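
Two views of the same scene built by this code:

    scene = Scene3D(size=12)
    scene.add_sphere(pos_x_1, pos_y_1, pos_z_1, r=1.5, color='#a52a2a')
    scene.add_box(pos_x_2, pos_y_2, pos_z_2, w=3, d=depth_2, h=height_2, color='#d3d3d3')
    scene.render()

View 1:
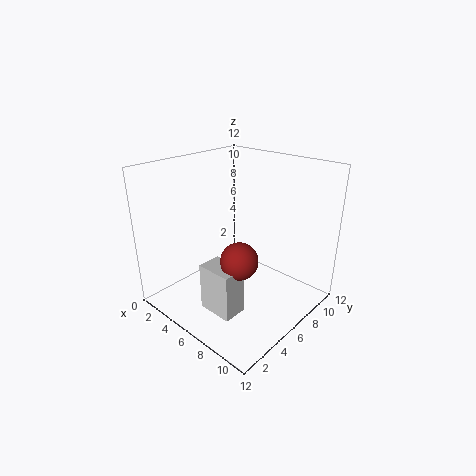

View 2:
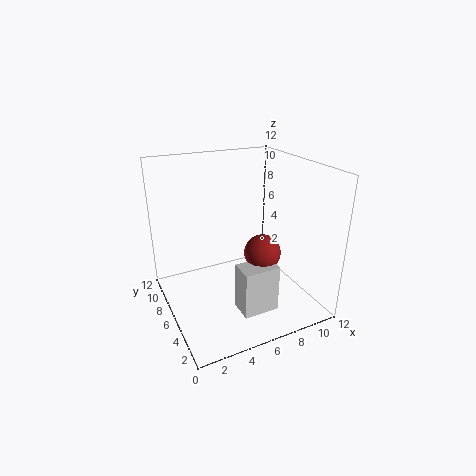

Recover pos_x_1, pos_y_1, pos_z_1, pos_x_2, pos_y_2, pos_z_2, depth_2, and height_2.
pos_x_1 = 7.5, pos_y_1 = 4.5, pos_z_1 = 5, pos_x_2 = 5, pos_y_2 = 2.5, pos_z_2 = 0.5, depth_2 = 2, height_2 = 4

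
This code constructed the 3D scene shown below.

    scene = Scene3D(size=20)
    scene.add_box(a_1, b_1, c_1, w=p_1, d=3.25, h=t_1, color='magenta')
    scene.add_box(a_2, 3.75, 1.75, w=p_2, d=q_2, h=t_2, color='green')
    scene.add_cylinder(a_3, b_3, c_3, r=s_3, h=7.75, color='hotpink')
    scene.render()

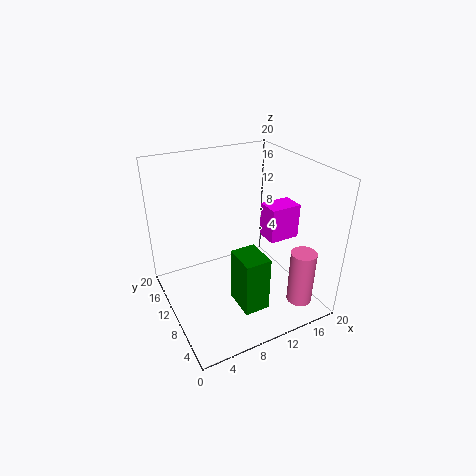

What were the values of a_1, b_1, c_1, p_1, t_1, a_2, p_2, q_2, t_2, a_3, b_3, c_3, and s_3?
a_1 = 14.5; b_1 = 8.25; c_1 = 8.75; p_1 = 4.5; t_1 = 5; a_2 = 8; p_2 = 3.5; q_2 = 4.5; t_2 = 7.75; a_3 = 16.5; b_3 = 3.5; c_3 = 1.5; s_3 = 1.75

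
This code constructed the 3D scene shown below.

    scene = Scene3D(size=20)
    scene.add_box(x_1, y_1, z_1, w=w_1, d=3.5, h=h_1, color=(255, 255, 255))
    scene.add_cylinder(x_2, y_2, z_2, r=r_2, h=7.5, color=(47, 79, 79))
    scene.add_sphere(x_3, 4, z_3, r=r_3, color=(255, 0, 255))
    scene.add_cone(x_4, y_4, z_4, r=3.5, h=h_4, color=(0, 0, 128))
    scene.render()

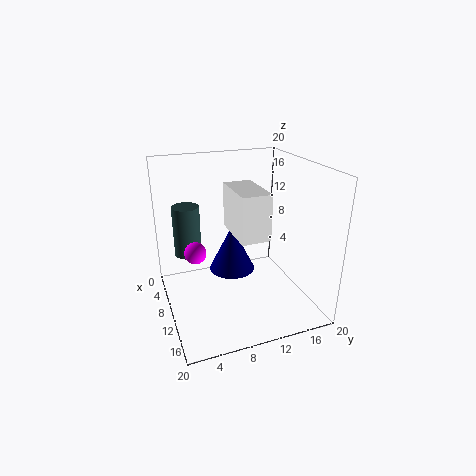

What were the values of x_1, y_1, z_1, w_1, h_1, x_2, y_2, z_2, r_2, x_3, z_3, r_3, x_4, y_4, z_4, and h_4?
x_1 = 11.5, y_1 = 7.5, z_1 = 13, w_1 = 6.5, h_1 = 5.5, x_2 = 4.5, y_2 = 4, z_2 = 6, r_2 = 2, x_3 = 9.5, z_3 = 8.5, r_3 = 1.5, x_4 = 6, y_4 = 10.5, z_4 = 3, h_4 = 7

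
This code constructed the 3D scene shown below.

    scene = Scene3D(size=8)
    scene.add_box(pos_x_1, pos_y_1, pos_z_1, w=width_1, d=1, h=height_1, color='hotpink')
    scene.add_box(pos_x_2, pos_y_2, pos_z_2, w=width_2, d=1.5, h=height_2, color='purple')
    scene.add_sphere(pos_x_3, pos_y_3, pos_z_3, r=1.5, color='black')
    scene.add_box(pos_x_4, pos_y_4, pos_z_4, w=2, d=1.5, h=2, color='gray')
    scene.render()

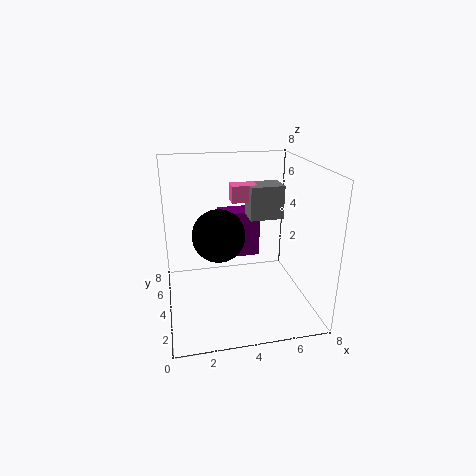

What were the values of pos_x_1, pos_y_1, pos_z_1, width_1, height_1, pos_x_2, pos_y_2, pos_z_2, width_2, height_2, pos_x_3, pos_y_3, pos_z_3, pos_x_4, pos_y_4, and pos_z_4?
pos_x_1 = 4; pos_y_1 = 5.5; pos_z_1 = 5.5; width_1 = 1.5; height_1 = 1; pos_x_2 = 3.5; pos_y_2 = 6.5; pos_z_2 = 1.5; width_2 = 2.5; height_2 = 3; pos_x_3 = 3; pos_y_3 = 4.5; pos_z_3 = 4; pos_x_4 = 5; pos_y_4 = 5; pos_z_4 = 4.5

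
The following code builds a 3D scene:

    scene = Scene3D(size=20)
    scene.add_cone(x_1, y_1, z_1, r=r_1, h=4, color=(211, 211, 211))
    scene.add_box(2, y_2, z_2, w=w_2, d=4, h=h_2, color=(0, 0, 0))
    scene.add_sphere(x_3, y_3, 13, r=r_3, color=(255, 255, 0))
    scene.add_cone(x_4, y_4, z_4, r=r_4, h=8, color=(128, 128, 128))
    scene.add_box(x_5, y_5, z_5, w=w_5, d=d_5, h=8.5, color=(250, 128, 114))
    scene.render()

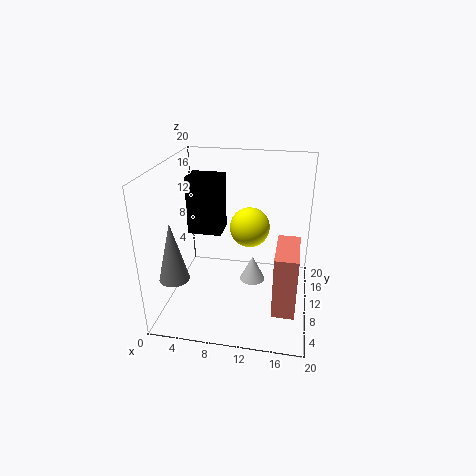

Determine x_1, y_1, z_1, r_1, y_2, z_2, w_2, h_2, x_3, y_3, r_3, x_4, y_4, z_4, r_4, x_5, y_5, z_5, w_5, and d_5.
x_1 = 11.5, y_1 = 14.5, z_1 = 0.5, r_1 = 2, y_2 = 12, z_2 = 9, w_2 = 5, h_2 = 8.5, x_3 = 12, y_3 = 7.5, r_3 = 2.5, x_4 = 2.5, y_4 = 4.5, z_4 = 6, r_4 = 2, x_5 = 15.5, y_5 = 4, z_5 = 2, w_5 = 3, d_5 = 7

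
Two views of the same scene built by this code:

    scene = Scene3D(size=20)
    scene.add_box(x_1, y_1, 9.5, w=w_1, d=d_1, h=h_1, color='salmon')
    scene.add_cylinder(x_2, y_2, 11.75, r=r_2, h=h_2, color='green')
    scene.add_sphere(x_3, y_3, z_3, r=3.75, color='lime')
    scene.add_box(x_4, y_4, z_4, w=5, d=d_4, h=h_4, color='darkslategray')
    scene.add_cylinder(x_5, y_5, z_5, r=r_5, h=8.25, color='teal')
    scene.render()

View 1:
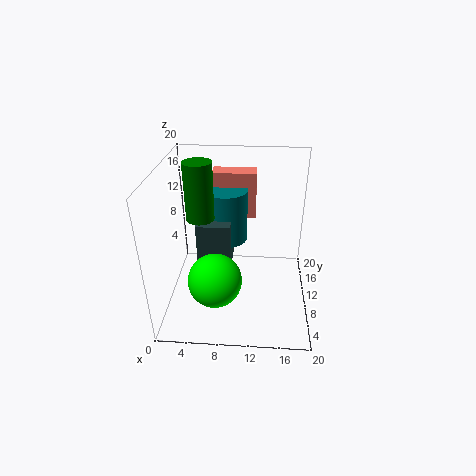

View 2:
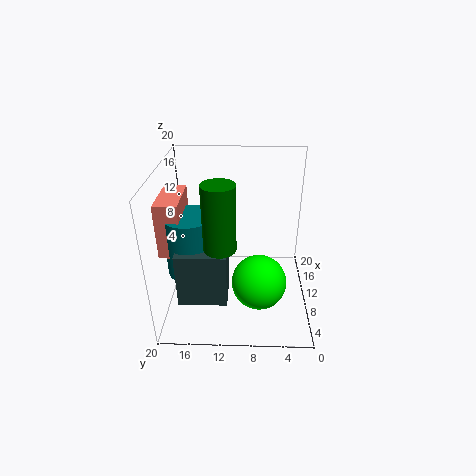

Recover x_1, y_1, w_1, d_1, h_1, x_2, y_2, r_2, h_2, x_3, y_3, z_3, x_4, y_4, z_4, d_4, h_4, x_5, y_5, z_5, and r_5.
x_1 = 5.5
y_1 = 17
w_1 = 6.75
d_1 = 3
h_1 = 7.25
x_2 = 4.5
y_2 = 12
r_2 = 2
h_2 = 8.25
x_3 = 7
y_3 = 7
z_3 = 4.75
x_4 = 3.75
y_4 = 11.25
z_4 = 3.25
d_4 = 6.5
h_4 = 7.5
x_5 = 7.75
y_5 = 16.25
z_5 = 6.25
r_5 = 3.25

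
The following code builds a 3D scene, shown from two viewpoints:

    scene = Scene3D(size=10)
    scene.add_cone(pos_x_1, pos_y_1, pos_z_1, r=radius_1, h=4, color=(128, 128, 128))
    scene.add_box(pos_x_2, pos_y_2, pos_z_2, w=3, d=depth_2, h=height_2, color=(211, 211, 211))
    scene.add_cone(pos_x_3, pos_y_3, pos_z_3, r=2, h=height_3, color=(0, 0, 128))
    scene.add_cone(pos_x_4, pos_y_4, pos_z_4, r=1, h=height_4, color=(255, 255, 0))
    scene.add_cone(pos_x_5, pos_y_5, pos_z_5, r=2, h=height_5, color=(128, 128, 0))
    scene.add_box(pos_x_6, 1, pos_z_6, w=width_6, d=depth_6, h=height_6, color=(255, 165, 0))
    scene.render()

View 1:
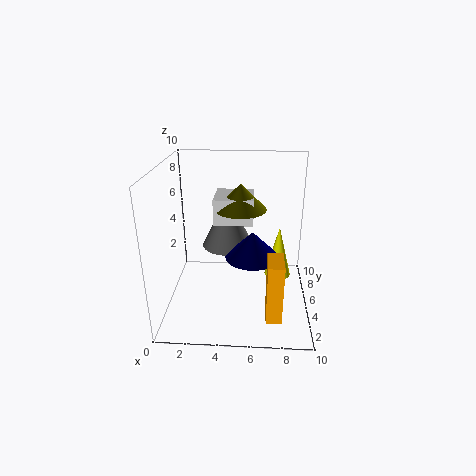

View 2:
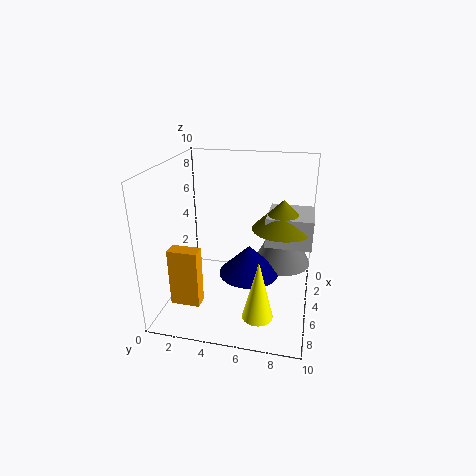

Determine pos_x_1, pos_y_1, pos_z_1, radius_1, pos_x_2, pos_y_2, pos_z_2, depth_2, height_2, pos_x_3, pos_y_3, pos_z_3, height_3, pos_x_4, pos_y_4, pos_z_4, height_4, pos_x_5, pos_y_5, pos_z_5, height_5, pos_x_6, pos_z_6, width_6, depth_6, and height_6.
pos_x_1 = 4, pos_y_1 = 8, pos_z_1 = 3, radius_1 = 2, pos_x_2 = 3, pos_y_2 = 7, pos_z_2 = 5, depth_2 = 3, height_2 = 2, pos_x_3 = 6, pos_y_3 = 6, pos_z_3 = 3, height_3 = 2, pos_x_4 = 8, pos_y_4 = 7, pos_z_4 = 1, height_4 = 4, pos_x_5 = 5, pos_y_5 = 8, pos_z_5 = 6, height_5 = 2, pos_x_6 = 7, pos_z_6 = 1, width_6 = 1, depth_6 = 2, height_6 = 4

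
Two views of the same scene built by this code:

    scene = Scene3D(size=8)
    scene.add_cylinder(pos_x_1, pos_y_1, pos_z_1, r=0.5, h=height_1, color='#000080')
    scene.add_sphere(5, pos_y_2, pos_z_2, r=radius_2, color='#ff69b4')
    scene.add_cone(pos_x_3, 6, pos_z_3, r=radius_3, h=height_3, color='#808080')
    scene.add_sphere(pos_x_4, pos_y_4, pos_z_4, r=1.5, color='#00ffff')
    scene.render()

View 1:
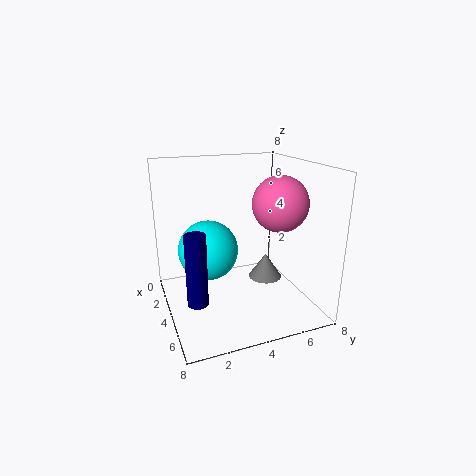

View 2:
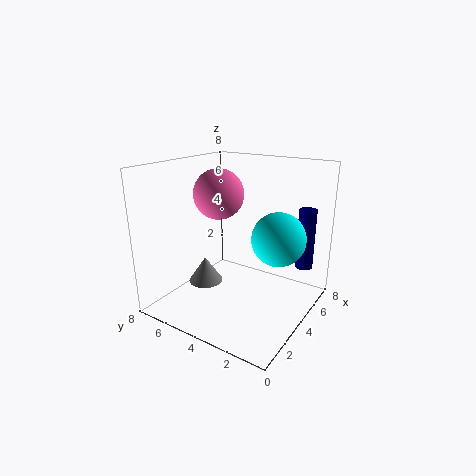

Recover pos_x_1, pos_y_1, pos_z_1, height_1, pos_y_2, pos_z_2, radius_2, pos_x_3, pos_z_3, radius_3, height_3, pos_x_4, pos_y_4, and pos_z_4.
pos_x_1 = 6.5
pos_y_1 = 1
pos_z_1 = 2
height_1 = 3.5
pos_y_2 = 6
pos_z_2 = 6
radius_2 = 1.5
pos_x_3 = 3.5
pos_z_3 = 1
radius_3 = 1
height_3 = 1.5
pos_x_4 = 5
pos_y_4 = 2
pos_z_4 = 4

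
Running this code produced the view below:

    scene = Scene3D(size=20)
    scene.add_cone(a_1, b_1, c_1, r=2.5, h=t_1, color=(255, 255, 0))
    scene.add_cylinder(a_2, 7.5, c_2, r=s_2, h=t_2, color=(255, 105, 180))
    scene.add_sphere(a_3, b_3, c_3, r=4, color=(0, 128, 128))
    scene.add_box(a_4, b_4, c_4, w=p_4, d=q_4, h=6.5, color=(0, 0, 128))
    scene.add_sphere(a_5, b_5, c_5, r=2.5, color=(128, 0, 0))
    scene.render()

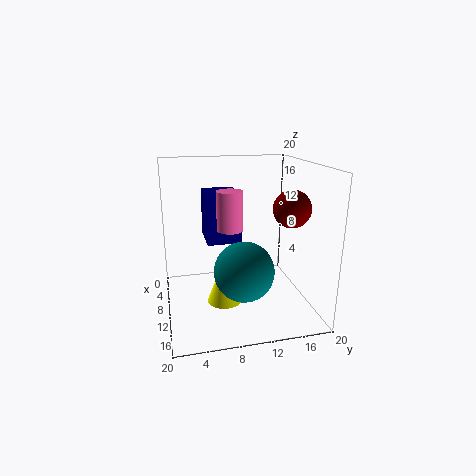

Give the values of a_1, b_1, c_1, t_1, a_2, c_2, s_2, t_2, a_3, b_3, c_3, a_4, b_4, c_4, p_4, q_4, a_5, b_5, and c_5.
a_1 = 10; b_1 = 8; c_1 = 0.5; t_1 = 6.5; a_2 = 16.5; c_2 = 13.5; s_2 = 1.5; t_2 = 4.5; a_3 = 13.5; b_3 = 10; c_3 = 6.5; a_4 = 6.5; b_4 = 5.5; c_4 = 10; p_4 = 5.5; q_4 = 4.5; a_5 = 13; b_5 = 16.5; c_5 = 14.5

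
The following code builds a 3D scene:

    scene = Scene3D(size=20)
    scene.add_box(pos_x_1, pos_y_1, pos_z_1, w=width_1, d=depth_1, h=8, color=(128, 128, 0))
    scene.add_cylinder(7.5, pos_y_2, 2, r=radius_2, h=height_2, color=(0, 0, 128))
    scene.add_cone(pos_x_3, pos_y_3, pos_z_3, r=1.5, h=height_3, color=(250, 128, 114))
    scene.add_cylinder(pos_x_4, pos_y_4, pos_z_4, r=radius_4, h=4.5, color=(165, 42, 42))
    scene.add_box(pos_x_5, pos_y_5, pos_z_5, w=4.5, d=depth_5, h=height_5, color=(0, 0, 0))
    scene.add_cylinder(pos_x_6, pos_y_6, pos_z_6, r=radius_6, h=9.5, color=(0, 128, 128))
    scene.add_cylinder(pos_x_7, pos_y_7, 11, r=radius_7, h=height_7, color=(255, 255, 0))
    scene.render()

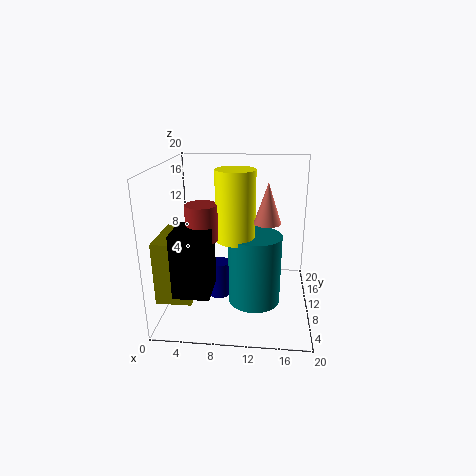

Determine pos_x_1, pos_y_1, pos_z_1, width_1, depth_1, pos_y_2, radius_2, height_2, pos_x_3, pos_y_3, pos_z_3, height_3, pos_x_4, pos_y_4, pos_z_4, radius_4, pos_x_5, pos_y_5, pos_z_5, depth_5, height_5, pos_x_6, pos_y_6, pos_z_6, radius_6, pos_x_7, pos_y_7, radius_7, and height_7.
pos_x_1 = 0.5, pos_y_1 = 2, pos_z_1 = 4, width_1 = 4.5, depth_1 = 7, pos_y_2 = 8.5, radius_2 = 1.5, height_2 = 5, pos_x_3 = 14, pos_y_3 = 2.5, pos_z_3 = 15, height_3 = 4.5, pos_x_4 = 6, pos_y_4 = 5.5, pos_z_4 = 11.5, radius_4 = 2, pos_x_5 = 3, pos_y_5 = 1, pos_z_5 = 5.5, depth_5 = 5, height_5 = 8, pos_x_6 = 12.5, pos_y_6 = 7.5, pos_z_6 = 2, radius_6 = 3.5, pos_x_7 = 10, pos_y_7 = 7, radius_7 = 2.5, height_7 = 9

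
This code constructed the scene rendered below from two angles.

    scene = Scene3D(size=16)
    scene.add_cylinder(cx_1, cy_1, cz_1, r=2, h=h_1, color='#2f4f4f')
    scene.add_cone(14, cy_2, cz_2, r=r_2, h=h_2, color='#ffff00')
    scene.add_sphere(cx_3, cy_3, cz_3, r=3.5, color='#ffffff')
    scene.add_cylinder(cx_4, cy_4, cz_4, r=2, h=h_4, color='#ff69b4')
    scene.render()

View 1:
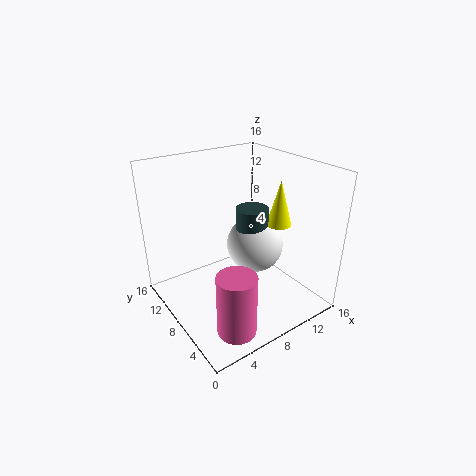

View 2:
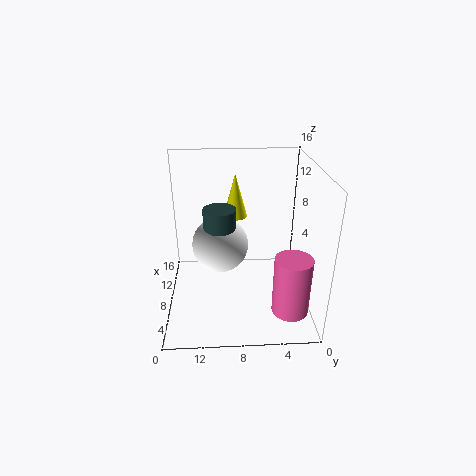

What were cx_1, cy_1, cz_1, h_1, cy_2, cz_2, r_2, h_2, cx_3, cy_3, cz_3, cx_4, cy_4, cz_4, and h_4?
cx_1 = 11.5
cy_1 = 10
cz_1 = 6.5
h_1 = 3.5
cy_2 = 8
cz_2 = 8
r_2 = 1.5
h_2 = 5.5
cx_3 = 12
cy_3 = 10
cz_3 = 5
cx_4 = 4
cy_4 = 2.5
cz_4 = 1
h_4 = 6.5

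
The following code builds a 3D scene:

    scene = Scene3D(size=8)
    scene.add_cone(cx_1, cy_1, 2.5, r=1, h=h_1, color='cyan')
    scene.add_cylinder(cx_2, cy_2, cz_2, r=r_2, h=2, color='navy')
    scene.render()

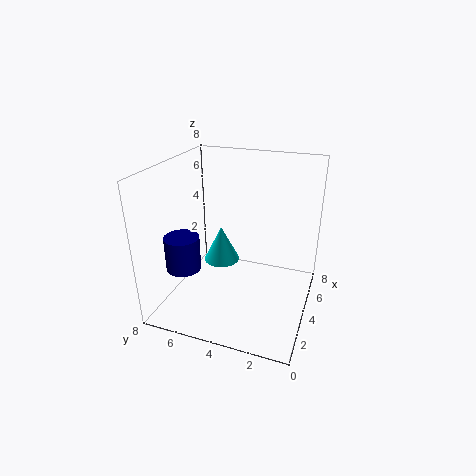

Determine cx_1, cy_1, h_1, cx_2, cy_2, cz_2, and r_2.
cx_1 = 4
cy_1 = 5
h_1 = 2
cx_2 = 3
cy_2 = 7
cz_2 = 2
r_2 = 1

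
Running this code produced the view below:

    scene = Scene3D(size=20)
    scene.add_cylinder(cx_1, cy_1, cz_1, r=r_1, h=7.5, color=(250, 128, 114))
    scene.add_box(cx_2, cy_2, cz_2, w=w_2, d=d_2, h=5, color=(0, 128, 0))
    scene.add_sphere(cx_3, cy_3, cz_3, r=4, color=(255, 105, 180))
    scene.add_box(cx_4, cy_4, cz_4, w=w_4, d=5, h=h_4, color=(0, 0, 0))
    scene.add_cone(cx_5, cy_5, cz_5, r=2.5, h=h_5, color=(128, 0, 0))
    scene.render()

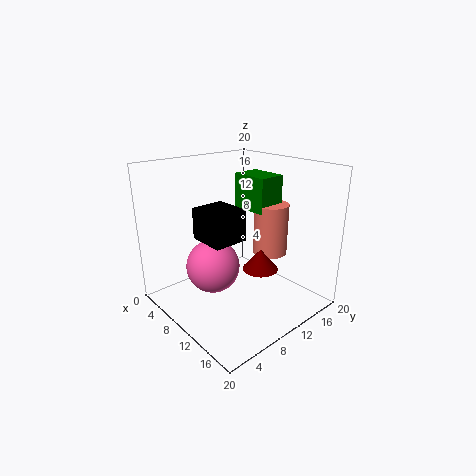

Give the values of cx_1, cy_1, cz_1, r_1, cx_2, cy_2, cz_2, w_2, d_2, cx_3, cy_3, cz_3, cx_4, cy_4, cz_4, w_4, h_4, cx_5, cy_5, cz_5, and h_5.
cx_1 = 11
cy_1 = 15.5
cz_1 = 6.5
r_1 = 2.5
cx_2 = 6
cy_2 = 13
cz_2 = 13
w_2 = 5.5
d_2 = 4
cx_3 = 6
cy_3 = 8.5
cz_3 = 4.5
cx_4 = 5
cy_4 = 6
cz_4 = 9.5
w_4 = 5.5
h_4 = 4.5
cx_5 = 12.5
cy_5 = 12
cz_5 = 5.5
h_5 = 3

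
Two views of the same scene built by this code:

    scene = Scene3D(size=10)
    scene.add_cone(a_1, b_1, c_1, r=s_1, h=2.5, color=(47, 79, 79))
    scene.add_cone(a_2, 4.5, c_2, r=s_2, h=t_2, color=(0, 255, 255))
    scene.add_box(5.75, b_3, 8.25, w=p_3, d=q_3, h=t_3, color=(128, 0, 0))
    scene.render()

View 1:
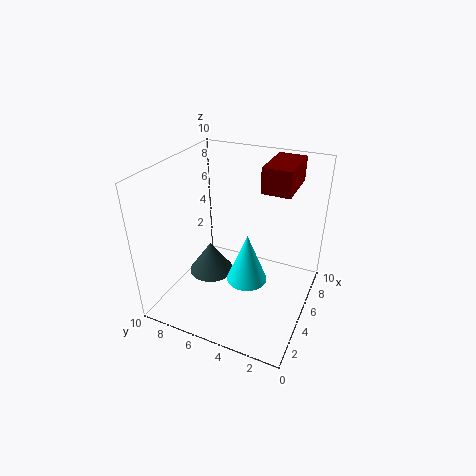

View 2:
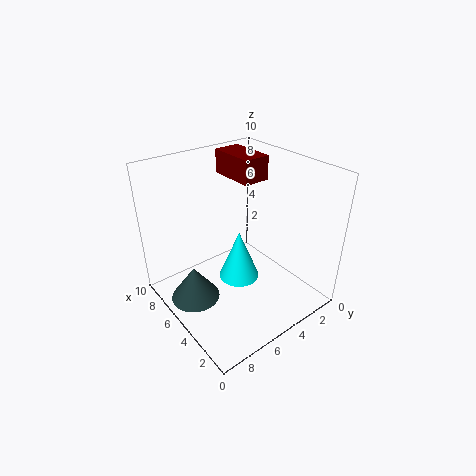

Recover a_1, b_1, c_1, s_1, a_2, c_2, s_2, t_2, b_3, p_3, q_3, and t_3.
a_1 = 6.25; b_1 = 8; c_1 = 0.5; s_1 = 1.75; a_2 = 5.5; c_2 = 1.25; s_2 = 1.5; t_2 = 3.75; b_3 = 1.75; p_3 = 3.5; q_3 = 2; t_3 = 1.75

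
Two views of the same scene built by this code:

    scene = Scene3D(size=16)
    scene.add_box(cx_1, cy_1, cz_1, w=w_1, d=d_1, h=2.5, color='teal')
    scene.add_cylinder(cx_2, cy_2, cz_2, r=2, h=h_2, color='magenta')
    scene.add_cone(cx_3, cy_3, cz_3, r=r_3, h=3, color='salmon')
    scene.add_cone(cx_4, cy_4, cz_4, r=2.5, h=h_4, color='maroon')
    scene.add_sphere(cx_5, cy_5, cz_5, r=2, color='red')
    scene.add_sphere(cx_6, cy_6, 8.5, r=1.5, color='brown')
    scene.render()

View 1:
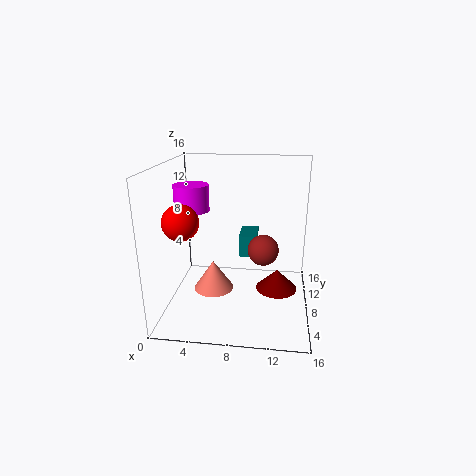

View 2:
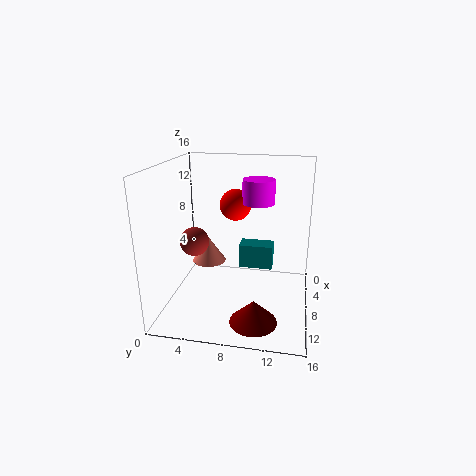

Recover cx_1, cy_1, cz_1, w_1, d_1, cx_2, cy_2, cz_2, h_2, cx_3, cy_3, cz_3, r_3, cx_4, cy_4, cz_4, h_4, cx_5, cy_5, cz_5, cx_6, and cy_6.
cx_1 = 8
cy_1 = 8.5
cz_1 = 5.5
w_1 = 2
d_1 = 3.5
cx_2 = 2.5
cy_2 = 9.5
cz_2 = 10.5
h_2 = 3
cx_3 = 6
cy_3 = 4
cz_3 = 4
r_3 = 2
cx_4 = 12.5
cy_4 = 10.5
cz_4 = 0.5
h_4 = 2.5
cx_5 = 2
cy_5 = 6.5
cz_5 = 10
cx_6 = 11
cy_6 = 4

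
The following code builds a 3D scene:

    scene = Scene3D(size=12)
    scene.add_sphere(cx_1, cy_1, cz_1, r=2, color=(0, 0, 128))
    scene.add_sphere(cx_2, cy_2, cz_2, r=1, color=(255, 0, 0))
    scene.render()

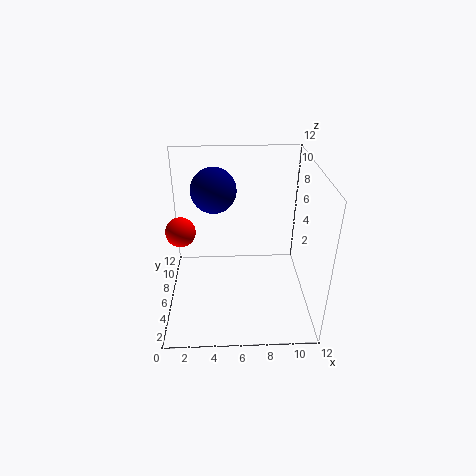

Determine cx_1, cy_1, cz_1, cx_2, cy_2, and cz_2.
cx_1 = 4, cy_1 = 9, cz_1 = 9, cx_2 = 2, cy_2 = 2, cz_2 = 9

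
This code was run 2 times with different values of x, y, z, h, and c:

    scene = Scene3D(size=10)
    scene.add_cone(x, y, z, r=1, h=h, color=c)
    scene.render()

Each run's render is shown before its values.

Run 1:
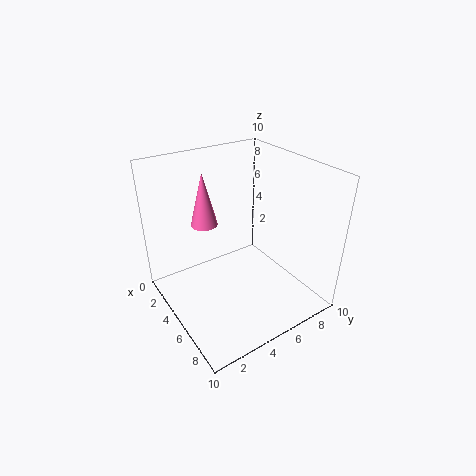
x = 2; y = 4; z = 5; h = 4; c = 'hotpink'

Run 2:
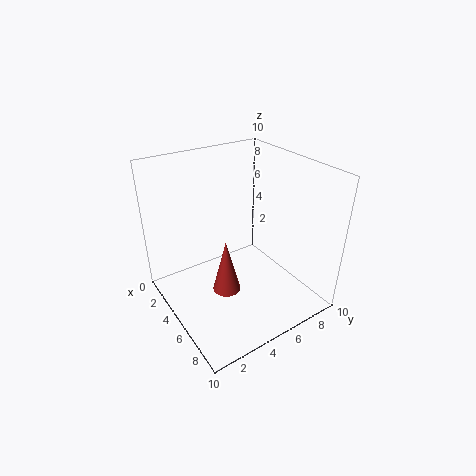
x = 5; y = 4; z = 1; h = 4; c = 'brown'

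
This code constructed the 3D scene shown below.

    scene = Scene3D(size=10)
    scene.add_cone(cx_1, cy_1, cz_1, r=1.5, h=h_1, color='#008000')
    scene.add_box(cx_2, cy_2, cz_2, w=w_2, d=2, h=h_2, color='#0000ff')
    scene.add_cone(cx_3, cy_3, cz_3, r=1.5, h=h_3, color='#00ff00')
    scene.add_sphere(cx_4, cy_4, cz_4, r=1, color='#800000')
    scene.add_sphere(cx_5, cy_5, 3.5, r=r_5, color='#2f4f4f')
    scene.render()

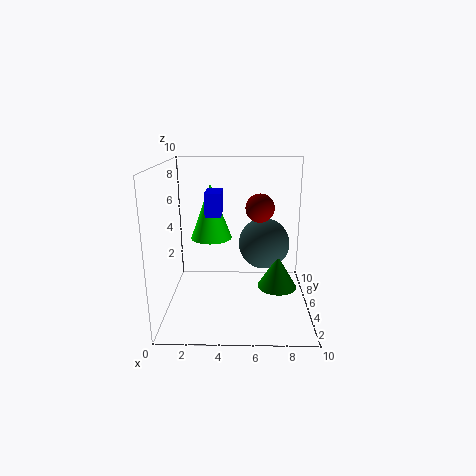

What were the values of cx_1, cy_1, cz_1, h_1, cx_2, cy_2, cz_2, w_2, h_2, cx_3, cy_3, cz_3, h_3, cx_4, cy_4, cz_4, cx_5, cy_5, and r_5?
cx_1 = 8
cy_1 = 6.5
cz_1 = 0.5
h_1 = 2.5
cx_2 = 3
cy_2 = 3
cz_2 = 7
w_2 = 1
h_2 = 1.5
cx_3 = 3
cy_3 = 6.5
cz_3 = 4.5
h_3 = 4
cx_4 = 6.5
cy_4 = 5.5
cz_4 = 7
cx_5 = 7
cy_5 = 8
r_5 = 2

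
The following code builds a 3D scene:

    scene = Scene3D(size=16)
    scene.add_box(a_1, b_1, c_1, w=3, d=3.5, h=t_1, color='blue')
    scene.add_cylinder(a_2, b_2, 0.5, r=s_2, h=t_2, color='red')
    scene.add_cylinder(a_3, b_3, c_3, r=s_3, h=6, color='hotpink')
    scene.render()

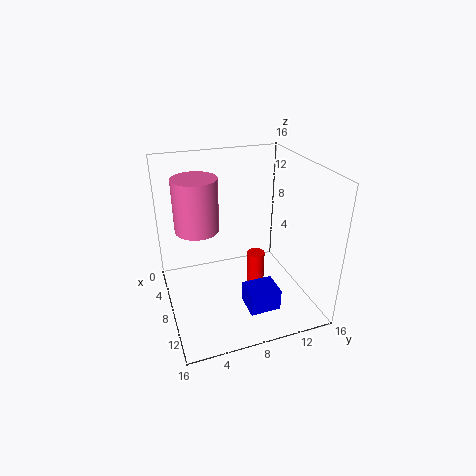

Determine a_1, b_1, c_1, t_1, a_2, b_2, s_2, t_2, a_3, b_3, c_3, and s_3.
a_1 = 9.5; b_1 = 8; c_1 = 0.5; t_1 = 2.5; a_2 = 8.5; b_2 = 10; s_2 = 1; t_2 = 5.5; a_3 = 5.5; b_3 = 4; c_3 = 8.5; s_3 = 2.5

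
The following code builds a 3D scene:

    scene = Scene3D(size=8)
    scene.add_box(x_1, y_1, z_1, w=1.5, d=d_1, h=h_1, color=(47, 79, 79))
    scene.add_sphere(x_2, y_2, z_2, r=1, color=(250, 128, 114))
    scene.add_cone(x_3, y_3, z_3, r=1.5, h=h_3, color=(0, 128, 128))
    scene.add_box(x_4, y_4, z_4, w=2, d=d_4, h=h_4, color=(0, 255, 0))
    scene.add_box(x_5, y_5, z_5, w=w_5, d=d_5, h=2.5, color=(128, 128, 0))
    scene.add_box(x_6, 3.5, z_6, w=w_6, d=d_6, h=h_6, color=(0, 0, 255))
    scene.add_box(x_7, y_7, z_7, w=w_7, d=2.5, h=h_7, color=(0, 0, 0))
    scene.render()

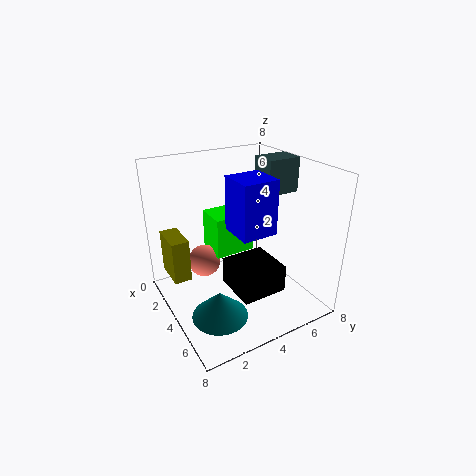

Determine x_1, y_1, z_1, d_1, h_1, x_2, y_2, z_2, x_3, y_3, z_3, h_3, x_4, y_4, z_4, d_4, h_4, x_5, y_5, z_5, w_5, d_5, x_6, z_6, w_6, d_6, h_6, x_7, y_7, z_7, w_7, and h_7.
x_1 = 2.5, y_1 = 6, z_1 = 6, d_1 = 2, h_1 = 2, x_2 = 1.5, y_2 = 3, z_2 = 1.5, x_3 = 5.5, y_3 = 2, z_3 = 0.5, h_3 = 1.5, x_4 = 0.5, y_4 = 3.5, z_4 = 2, d_4 = 2.5, h_4 = 2.5, x_5 = 1, y_5 = 0.5, z_5 = 1.5, w_5 = 2, d_5 = 1, x_6 = 3.5, z_6 = 4.5, w_6 = 2, d_6 = 2, h_6 = 3, x_7 = 4, y_7 = 3, z_7 = 1.5, w_7 = 2.5, h_7 = 1.5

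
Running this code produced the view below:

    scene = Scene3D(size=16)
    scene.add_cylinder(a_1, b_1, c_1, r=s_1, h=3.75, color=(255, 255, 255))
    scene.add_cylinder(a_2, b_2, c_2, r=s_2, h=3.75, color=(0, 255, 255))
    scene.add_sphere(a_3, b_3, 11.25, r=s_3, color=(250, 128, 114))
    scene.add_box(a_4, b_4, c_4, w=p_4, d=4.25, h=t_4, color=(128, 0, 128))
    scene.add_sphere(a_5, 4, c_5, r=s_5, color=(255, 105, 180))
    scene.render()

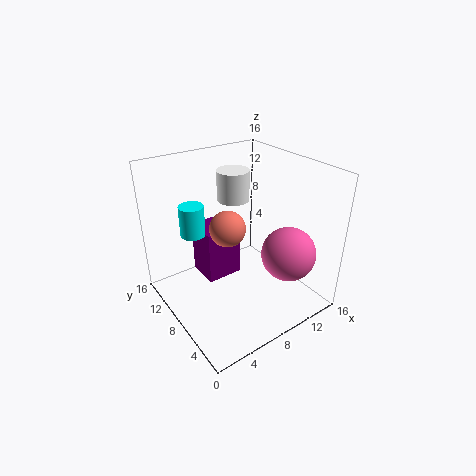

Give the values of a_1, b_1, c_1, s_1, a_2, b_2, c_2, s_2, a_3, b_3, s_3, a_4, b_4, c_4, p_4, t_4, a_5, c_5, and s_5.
a_1 = 11; b_1 = 13.25; c_1 = 10; s_1 = 2; a_2 = 5.25; b_2 = 13.5; c_2 = 6.75; s_2 = 1.5; a_3 = 5; b_3 = 5.5; s_3 = 1.75; a_4 = 6.25; b_4 = 11.5; c_4 = 0.25; p_4 = 4.5; t_4 = 6.75; a_5 = 12; c_5 = 6.5; s_5 = 3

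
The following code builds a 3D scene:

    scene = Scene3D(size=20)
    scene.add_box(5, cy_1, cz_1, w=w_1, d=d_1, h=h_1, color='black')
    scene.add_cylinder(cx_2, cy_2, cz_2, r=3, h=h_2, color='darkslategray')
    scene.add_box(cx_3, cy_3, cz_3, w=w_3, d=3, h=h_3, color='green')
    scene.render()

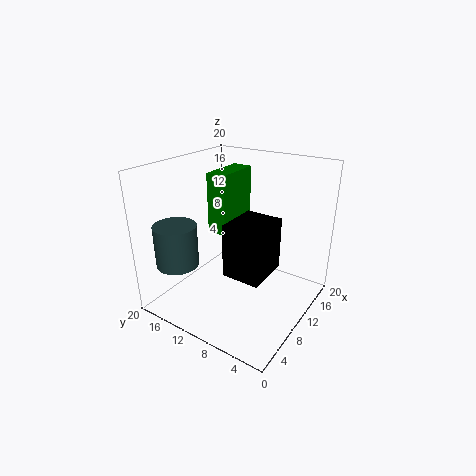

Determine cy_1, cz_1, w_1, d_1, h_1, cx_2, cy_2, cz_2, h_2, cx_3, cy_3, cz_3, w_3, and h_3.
cy_1 = 4; cz_1 = 7; w_1 = 6; d_1 = 5; h_1 = 7; cx_2 = 5; cy_2 = 17; cz_2 = 6; h_2 = 6; cx_3 = 11; cy_3 = 13; cz_3 = 9; w_3 = 7; h_3 = 9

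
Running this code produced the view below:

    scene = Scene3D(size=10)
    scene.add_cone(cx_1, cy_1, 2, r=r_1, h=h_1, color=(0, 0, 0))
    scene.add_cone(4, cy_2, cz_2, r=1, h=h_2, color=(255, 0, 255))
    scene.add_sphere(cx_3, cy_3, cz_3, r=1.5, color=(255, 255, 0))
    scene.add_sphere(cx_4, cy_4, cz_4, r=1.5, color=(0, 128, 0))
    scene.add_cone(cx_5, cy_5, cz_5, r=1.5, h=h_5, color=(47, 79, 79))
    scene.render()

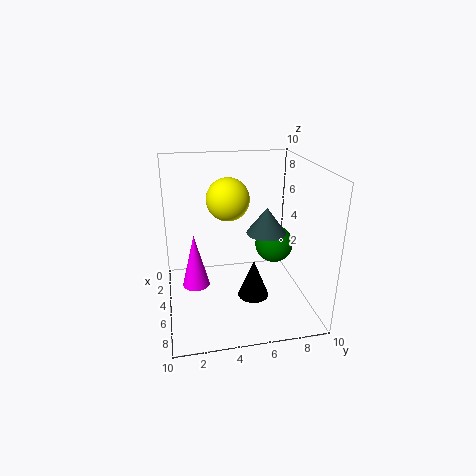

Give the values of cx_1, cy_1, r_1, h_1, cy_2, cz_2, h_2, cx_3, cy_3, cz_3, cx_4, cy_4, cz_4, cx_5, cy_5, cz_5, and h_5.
cx_1 = 7.5; cy_1 = 5.5; r_1 = 1; h_1 = 2.5; cy_2 = 2; cz_2 = 1; h_2 = 4; cx_3 = 4; cy_3 = 4.5; cz_3 = 7.5; cx_4 = 2.5; cy_4 = 8.5; cz_4 = 3; cx_5 = 3.5; cy_5 = 7.5; cz_5 = 4.5; h_5 = 2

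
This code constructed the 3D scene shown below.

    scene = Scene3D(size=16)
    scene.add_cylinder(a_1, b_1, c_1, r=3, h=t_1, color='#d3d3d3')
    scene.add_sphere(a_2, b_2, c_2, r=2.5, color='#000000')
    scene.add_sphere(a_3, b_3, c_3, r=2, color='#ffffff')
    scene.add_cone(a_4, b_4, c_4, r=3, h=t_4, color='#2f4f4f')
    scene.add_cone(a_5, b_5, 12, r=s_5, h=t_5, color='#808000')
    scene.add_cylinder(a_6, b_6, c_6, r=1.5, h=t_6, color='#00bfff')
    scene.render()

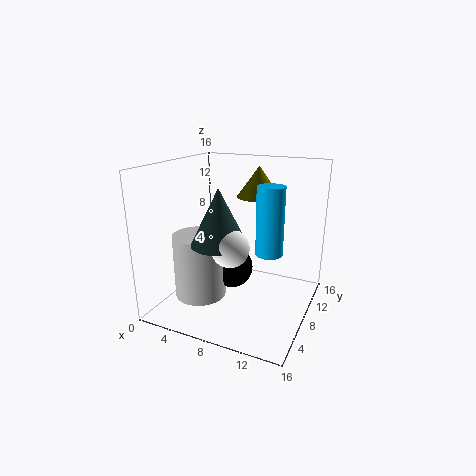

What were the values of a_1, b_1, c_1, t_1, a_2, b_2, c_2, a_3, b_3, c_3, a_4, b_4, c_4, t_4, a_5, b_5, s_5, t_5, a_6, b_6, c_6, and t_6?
a_1 = 3.5; b_1 = 7; c_1 = 0.5; t_1 = 7.5; a_2 = 6.5; b_2 = 9.5; c_2 = 3.5; a_3 = 8.5; b_3 = 5; c_3 = 8; a_4 = 7; b_4 = 5.5; c_4 = 8; t_4 = 6; a_5 = 9; b_5 = 11.5; s_5 = 2.5; t_5 = 3.5; a_6 = 11.5; b_6 = 8.5; c_6 = 6.5; t_6 = 7.5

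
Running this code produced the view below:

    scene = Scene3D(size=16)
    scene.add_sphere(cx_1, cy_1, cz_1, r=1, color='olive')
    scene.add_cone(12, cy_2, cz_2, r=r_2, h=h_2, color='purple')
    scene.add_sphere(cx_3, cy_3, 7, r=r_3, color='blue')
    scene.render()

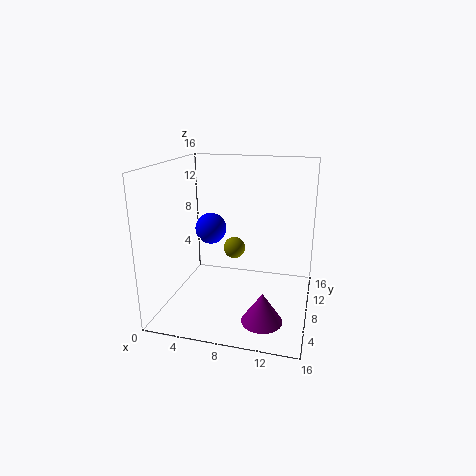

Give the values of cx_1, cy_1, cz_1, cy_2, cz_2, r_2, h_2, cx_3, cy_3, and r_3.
cx_1 = 9
cy_1 = 3
cz_1 = 9
cy_2 = 2
cz_2 = 2
r_2 = 2
h_2 = 3
cx_3 = 3
cy_3 = 13
r_3 = 2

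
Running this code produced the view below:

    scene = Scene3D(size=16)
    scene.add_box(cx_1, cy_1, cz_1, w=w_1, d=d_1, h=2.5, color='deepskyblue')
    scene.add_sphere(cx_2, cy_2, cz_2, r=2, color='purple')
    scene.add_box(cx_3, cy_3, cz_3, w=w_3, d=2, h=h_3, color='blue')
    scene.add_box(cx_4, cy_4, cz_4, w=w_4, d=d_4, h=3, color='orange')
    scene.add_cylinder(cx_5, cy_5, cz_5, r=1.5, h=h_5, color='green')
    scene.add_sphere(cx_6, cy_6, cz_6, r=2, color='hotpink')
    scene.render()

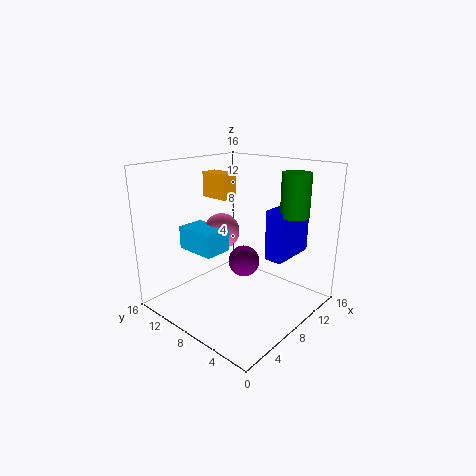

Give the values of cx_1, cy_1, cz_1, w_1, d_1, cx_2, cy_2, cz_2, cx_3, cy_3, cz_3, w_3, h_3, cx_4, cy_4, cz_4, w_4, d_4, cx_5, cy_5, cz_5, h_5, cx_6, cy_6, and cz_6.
cx_1 = 3.5, cy_1 = 8, cz_1 = 7, w_1 = 3, d_1 = 4.5, cx_2 = 12, cy_2 = 10.5, cz_2 = 3, cx_3 = 9, cy_3 = 3, cz_3 = 6, w_3 = 5.5, h_3 = 5.5, cx_4 = 9, cy_4 = 11, cz_4 = 11.5, w_4 = 2, d_4 = 3.5, cx_5 = 10.5, cy_5 = 2.5, cz_5 = 11, h_5 = 4.5, cx_6 = 7.5, cy_6 = 10, cz_6 = 8.5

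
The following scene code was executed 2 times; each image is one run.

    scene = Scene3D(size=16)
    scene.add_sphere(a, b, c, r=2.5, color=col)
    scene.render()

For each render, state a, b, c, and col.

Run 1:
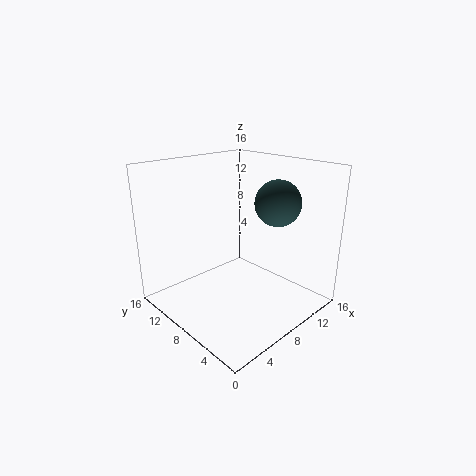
a = 11
b = 5
c = 12
col = 'darkslategray'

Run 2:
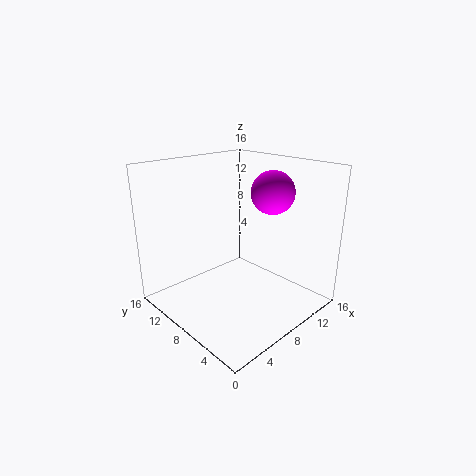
a = 12.5
b = 7
c = 12.5
col = 'magenta'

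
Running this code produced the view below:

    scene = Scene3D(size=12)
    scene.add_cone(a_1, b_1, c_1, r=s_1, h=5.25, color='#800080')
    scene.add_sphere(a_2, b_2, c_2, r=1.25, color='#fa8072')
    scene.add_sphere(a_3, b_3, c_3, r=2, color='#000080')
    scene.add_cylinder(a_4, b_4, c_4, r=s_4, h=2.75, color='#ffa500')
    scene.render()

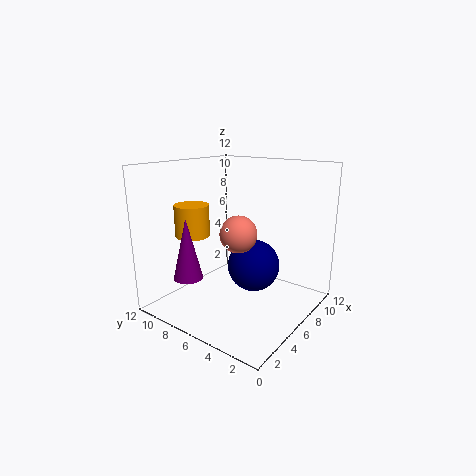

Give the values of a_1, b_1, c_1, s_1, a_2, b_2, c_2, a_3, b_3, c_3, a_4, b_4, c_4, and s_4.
a_1 = 3.25
b_1 = 9.25
c_1 = 2.5
s_1 = 1.25
a_2 = 2
b_2 = 3
c_2 = 8
a_3 = 5
b_3 = 3.75
c_3 = 4.5
a_4 = 4.75
b_4 = 10
c_4 = 5.75
s_4 = 1.5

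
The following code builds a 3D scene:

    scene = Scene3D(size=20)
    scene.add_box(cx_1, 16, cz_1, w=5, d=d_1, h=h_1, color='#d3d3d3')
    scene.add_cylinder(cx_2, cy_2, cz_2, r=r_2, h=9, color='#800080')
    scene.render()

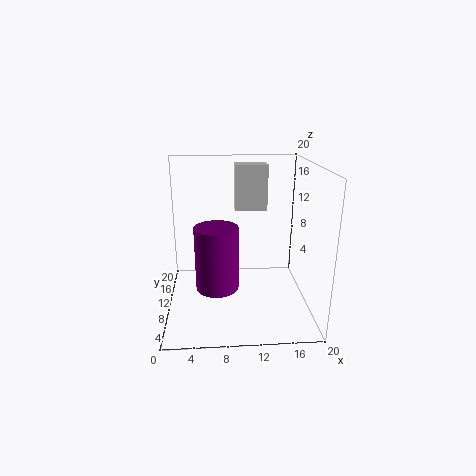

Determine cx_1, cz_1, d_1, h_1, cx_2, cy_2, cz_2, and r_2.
cx_1 = 10
cz_1 = 12
d_1 = 3
h_1 = 7
cx_2 = 7
cy_2 = 9
cz_2 = 3
r_2 = 3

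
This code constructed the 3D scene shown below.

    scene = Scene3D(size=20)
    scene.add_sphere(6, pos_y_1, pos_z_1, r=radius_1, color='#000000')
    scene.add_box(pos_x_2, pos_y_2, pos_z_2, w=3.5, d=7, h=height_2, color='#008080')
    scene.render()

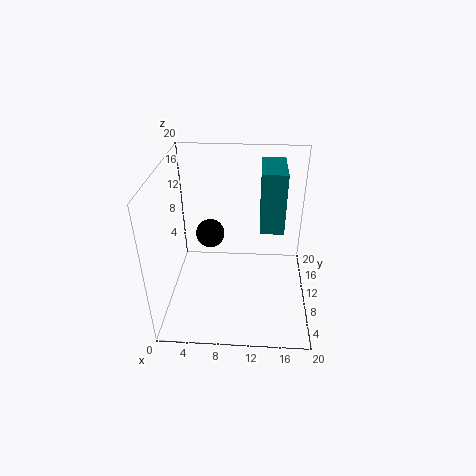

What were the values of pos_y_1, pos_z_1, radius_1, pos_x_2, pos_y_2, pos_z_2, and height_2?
pos_y_1 = 11, pos_z_1 = 10, radius_1 = 2, pos_x_2 = 13, pos_y_2 = 12, pos_z_2 = 9.5, height_2 = 9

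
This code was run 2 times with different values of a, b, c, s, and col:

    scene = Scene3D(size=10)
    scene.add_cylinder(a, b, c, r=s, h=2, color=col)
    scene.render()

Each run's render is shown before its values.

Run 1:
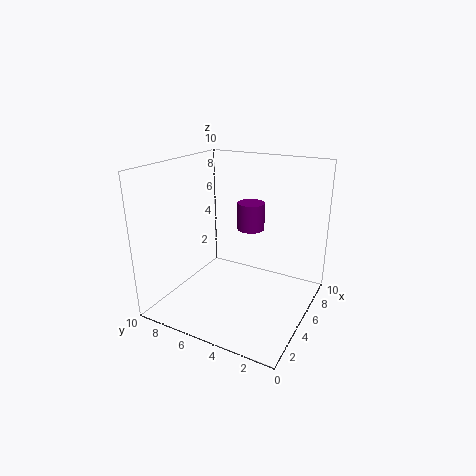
a = 7; b = 5; c = 5; s = 1; col = 'purple'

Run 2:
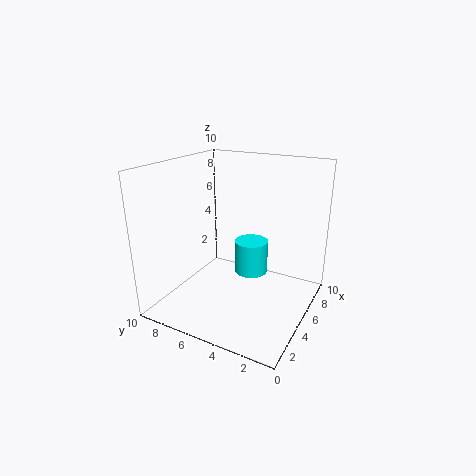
a = 3; b = 3; c = 4; s = 1; col = 'cyan'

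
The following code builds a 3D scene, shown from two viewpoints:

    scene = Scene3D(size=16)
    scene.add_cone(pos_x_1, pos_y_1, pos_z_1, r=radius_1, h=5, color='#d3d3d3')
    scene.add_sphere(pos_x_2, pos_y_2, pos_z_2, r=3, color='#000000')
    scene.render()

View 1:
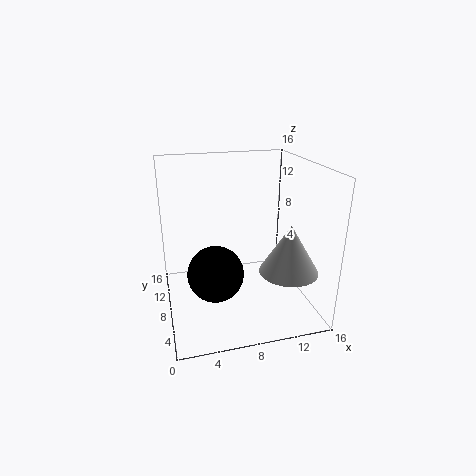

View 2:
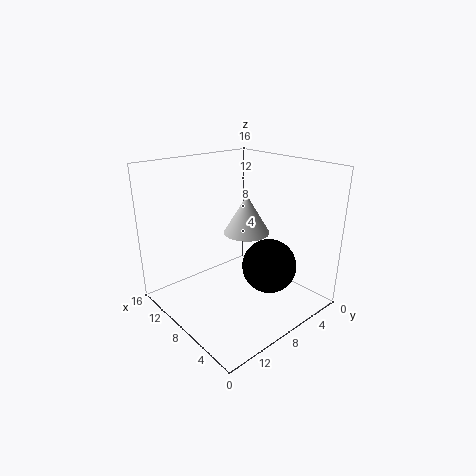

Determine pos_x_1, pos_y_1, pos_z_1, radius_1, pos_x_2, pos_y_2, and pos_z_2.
pos_x_1 = 12, pos_y_1 = 3, pos_z_1 = 6, radius_1 = 3, pos_x_2 = 5, pos_y_2 = 6, pos_z_2 = 5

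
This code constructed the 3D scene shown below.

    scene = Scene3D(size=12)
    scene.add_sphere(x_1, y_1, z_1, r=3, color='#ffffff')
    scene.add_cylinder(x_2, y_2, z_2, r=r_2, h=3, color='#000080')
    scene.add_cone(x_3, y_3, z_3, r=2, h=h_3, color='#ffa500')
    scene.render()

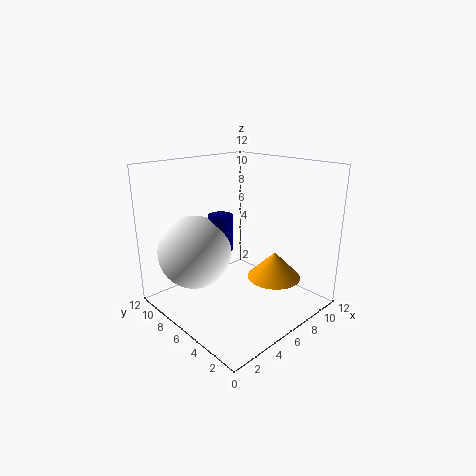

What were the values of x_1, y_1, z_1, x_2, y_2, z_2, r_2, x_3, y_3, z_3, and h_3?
x_1 = 3; y_1 = 8; z_1 = 5; x_2 = 5; y_2 = 7; z_2 = 5; r_2 = 1; x_3 = 6; y_3 = 2; z_3 = 4; h_3 = 2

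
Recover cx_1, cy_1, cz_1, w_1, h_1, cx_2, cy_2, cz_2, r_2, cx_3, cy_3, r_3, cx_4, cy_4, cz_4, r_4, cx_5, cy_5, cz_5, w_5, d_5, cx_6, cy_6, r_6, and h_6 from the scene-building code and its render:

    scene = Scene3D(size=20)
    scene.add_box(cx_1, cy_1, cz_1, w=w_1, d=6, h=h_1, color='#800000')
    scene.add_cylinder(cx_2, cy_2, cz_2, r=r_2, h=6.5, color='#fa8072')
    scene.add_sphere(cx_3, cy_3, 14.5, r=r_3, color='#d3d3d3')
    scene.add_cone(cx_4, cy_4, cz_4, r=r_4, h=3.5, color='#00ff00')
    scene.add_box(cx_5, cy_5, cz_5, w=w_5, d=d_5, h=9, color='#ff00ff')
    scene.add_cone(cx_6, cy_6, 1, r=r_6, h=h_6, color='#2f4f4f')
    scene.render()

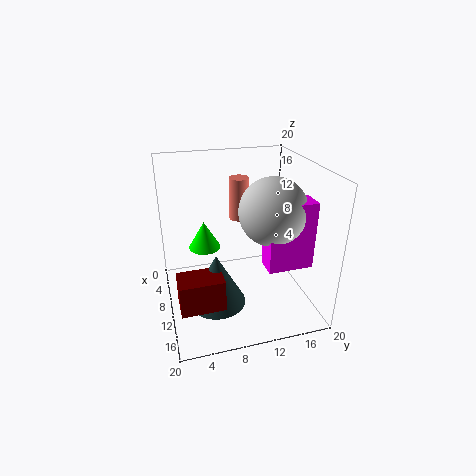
cx_1 = 11, cy_1 = 1, cz_1 = 2, w_1 = 4, h_1 = 4.5, cx_2 = 3.5, cy_2 = 12, cz_2 = 10, r_2 = 1.5, cx_3 = 12.5, cy_3 = 14, r_3 = 4.5, cx_4 = 12, cy_4 = 5, cz_4 = 10.5, r_4 = 2, cx_5 = 13, cy_5 = 12.5, cz_5 = 7.5, w_5 = 3, d_5 = 6, cx_6 = 11.5, cy_6 = 6.5, r_6 = 4, h_6 = 7.5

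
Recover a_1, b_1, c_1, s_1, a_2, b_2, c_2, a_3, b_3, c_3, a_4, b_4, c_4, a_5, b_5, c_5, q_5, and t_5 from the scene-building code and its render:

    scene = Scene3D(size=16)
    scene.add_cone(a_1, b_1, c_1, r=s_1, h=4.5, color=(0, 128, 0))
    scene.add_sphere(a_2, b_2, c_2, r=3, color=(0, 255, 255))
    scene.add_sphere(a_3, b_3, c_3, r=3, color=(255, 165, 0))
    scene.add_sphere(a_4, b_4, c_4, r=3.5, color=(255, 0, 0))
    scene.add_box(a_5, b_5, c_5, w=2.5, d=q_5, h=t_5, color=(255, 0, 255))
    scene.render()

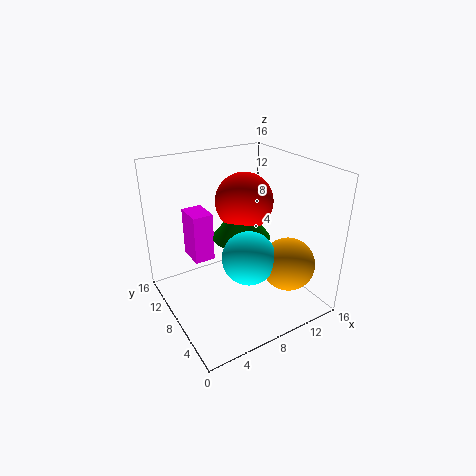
a_1 = 10, b_1 = 10.5, c_1 = 6.5, s_1 = 3.5, a_2 = 8.5, b_2 = 6.5, c_2 = 6, a_3 = 12.5, b_3 = 4.5, c_3 = 5, a_4 = 11, b_4 = 11.5, c_4 = 10.5, a_5 = 4.5, b_5 = 12, c_5 = 3.5, q_5 = 3.5, t_5 = 6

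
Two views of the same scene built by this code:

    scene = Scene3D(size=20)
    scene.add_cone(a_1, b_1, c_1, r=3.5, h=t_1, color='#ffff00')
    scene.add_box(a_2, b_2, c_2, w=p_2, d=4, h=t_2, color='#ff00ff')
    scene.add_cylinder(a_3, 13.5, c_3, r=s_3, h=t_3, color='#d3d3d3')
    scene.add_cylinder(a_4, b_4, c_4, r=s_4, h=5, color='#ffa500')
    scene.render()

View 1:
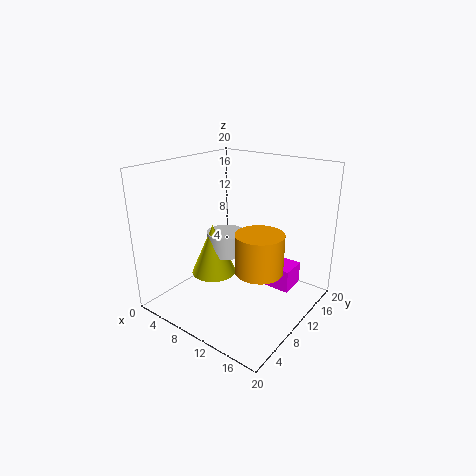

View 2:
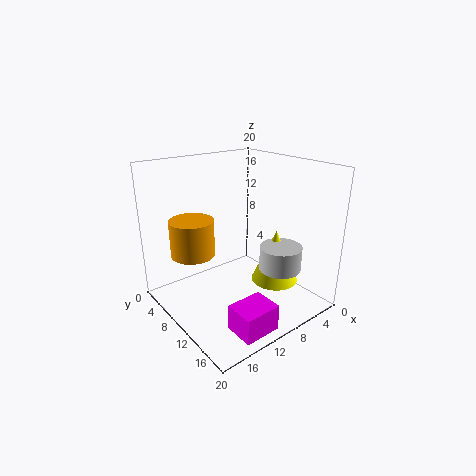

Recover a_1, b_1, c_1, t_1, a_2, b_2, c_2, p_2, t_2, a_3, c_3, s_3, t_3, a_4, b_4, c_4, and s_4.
a_1 = 4; b_1 = 11.5; c_1 = 2; t_1 = 8; a_2 = 10.5; b_2 = 15; c_2 = 0.5; p_2 = 5; t_2 = 3.5; a_3 = 5; c_3 = 5; s_3 = 3; t_3 = 3.5; a_4 = 15.5; b_4 = 7; c_4 = 8; s_4 = 3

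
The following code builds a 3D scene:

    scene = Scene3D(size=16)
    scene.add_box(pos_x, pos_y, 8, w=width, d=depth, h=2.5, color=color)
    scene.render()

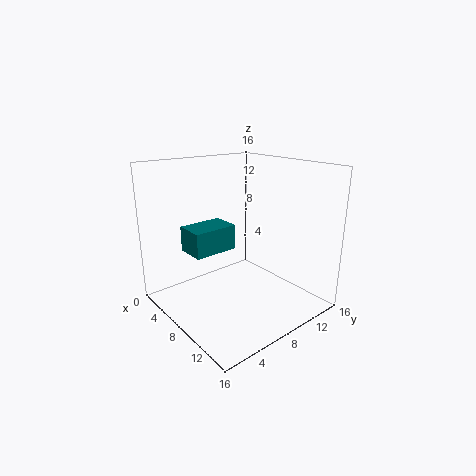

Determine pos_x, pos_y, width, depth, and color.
pos_x = 7
pos_y = 1.5
width = 3
depth = 4.5
color = 'teal'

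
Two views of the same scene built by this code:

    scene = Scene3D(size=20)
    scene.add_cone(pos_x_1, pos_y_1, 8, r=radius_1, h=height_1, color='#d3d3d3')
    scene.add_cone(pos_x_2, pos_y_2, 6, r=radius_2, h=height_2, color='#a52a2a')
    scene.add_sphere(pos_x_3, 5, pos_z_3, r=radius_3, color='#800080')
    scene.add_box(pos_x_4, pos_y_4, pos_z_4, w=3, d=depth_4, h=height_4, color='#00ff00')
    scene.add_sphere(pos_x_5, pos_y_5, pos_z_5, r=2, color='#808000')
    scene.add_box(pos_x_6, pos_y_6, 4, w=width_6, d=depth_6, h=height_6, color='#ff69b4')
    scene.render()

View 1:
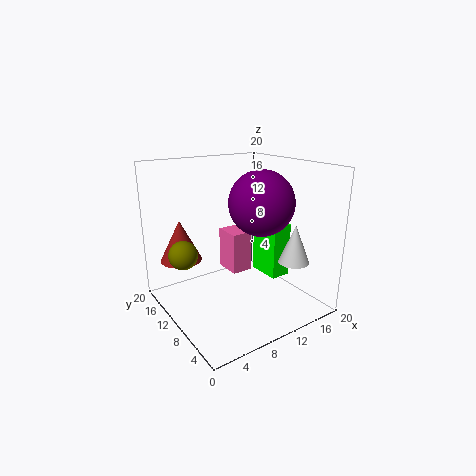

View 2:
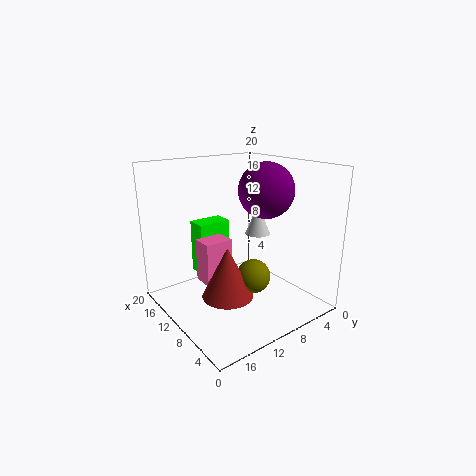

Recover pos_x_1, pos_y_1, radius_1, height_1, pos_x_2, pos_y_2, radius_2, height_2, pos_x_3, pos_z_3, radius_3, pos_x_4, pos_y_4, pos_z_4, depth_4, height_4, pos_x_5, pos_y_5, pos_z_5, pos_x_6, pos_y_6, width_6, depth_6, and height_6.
pos_x_1 = 14, pos_y_1 = 3, radius_1 = 2, height_1 = 5, pos_x_2 = 4, pos_y_2 = 16, radius_2 = 3, height_2 = 6, pos_x_3 = 10, pos_z_3 = 16, radius_3 = 4, pos_x_4 = 15, pos_y_4 = 8, pos_z_4 = 3, depth_4 = 5, height_4 = 8, pos_x_5 = 3, pos_y_5 = 13, pos_z_5 = 8, pos_x_6 = 10, pos_y_6 = 11, width_6 = 3, depth_6 = 4, height_6 = 6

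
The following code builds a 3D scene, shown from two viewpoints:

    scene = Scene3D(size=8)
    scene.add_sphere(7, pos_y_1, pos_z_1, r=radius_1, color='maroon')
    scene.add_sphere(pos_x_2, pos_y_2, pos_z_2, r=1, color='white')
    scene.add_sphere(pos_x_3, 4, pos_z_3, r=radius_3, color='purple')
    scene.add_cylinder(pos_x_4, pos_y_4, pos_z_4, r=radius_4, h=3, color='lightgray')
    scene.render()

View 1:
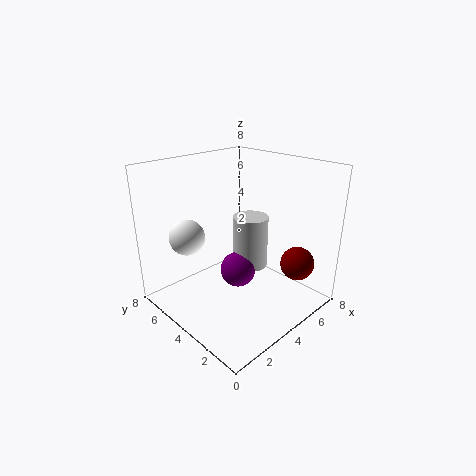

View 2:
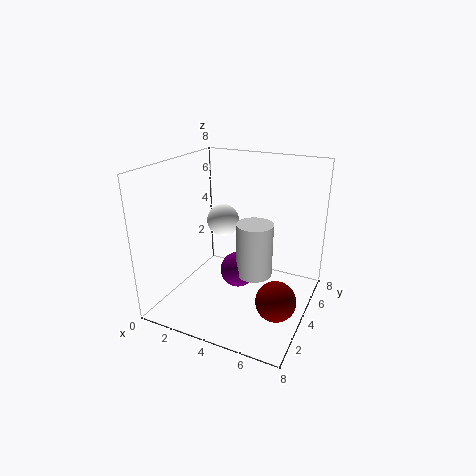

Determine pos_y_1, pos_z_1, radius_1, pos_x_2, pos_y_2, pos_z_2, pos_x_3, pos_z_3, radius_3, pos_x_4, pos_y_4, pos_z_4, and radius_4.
pos_y_1 = 2, pos_z_1 = 2, radius_1 = 1, pos_x_2 = 2, pos_y_2 = 6, pos_z_2 = 4, pos_x_3 = 4, pos_z_3 = 2, radius_3 = 1, pos_x_4 = 5, pos_y_4 = 4, pos_z_4 = 2, radius_4 = 1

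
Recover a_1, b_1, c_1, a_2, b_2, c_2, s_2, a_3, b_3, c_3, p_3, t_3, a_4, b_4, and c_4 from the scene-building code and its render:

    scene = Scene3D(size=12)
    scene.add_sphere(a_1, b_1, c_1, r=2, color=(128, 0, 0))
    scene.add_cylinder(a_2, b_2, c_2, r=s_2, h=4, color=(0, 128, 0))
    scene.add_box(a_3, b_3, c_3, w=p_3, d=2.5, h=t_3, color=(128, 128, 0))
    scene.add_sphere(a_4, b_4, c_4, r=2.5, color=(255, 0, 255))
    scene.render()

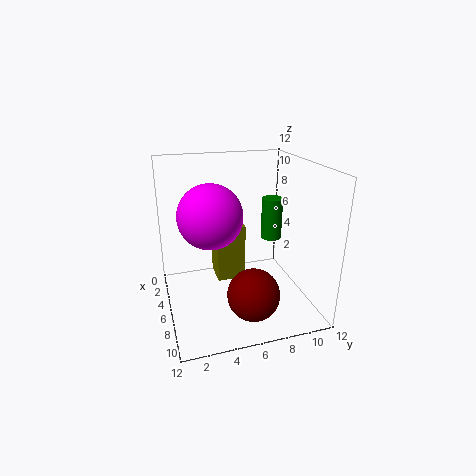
a_1 = 10, b_1 = 6, c_1 = 3, a_2 = 2.5, b_2 = 10.5, c_2 = 4, s_2 = 1, a_3 = 2.5, b_3 = 4.5, c_3 = 1.5, p_3 = 2.5, t_3 = 5, a_4 = 7, b_4 = 3.5, c_4 = 8.5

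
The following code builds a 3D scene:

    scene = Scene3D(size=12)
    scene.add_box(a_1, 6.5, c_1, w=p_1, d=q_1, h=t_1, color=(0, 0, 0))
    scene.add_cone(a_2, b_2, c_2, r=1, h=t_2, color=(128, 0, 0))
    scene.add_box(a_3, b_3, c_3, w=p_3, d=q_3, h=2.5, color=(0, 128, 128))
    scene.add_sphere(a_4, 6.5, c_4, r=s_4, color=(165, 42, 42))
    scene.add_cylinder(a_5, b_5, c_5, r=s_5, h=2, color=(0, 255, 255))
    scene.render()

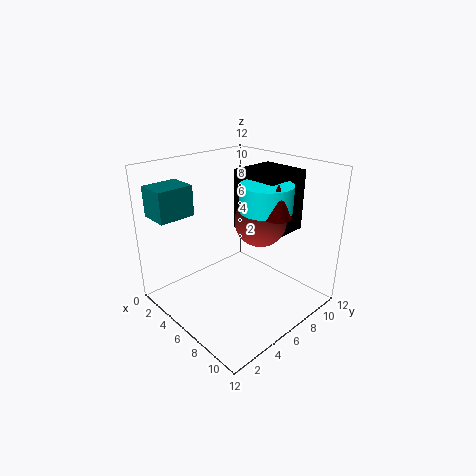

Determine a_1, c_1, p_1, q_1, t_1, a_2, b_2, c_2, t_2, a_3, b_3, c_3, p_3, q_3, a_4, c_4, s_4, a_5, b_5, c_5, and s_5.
a_1 = 5
c_1 = 6.5
p_1 = 4
q_1 = 4
t_1 = 5
a_2 = 10
b_2 = 6
c_2 = 9
t_2 = 2.5
a_3 = 1
b_3 = 0.5
c_3 = 8
p_3 = 2.5
q_3 = 3
a_4 = 8
c_4 = 8
s_4 = 2
a_5 = 8.5
b_5 = 6.5
c_5 = 9
s_5 = 2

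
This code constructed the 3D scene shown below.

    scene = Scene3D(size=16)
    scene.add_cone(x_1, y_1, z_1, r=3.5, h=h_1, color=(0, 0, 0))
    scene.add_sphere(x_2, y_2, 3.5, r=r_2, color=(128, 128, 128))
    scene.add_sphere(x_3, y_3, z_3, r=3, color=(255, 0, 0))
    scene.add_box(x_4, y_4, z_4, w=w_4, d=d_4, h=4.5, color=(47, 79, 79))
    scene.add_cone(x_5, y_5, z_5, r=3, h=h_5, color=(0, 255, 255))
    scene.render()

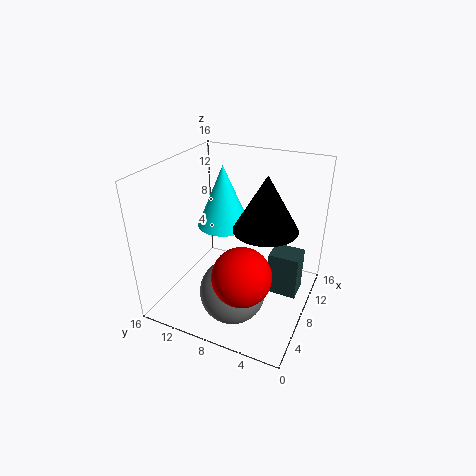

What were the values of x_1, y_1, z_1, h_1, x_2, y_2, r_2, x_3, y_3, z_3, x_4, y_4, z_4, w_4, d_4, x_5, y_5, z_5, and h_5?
x_1 = 8.5; y_1 = 5; z_1 = 9.5; h_1 = 6; x_2 = 4.5; y_2 = 7; r_2 = 3.5; x_3 = 3.5; y_3 = 5.5; z_3 = 6.5; x_4 = 5.5; y_4 = 0.5; z_4 = 4; w_4 = 2.5; d_4 = 3; x_5 = 9.5; y_5 = 10.5; z_5 = 8.5; h_5 = 7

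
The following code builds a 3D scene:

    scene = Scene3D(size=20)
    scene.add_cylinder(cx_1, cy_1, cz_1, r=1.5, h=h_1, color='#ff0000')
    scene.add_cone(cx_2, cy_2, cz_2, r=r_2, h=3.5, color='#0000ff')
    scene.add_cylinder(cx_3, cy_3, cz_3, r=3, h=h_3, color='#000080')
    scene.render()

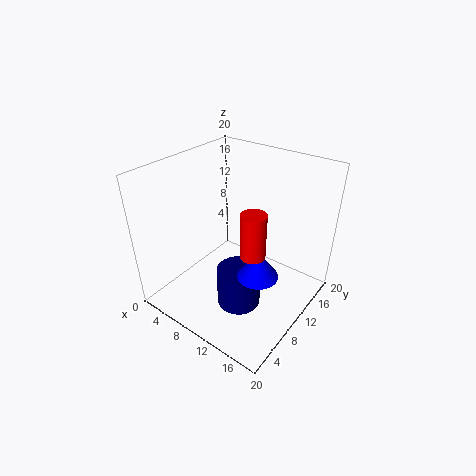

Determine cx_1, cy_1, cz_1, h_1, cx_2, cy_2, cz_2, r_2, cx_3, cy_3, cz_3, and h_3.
cx_1 = 15.5, cy_1 = 5.5, cz_1 = 12, h_1 = 5.5, cx_2 = 16, cy_2 = 6, cz_2 = 9, r_2 = 2.5, cx_3 = 12, cy_3 = 7.5, cz_3 = 1.5, h_3 = 5.5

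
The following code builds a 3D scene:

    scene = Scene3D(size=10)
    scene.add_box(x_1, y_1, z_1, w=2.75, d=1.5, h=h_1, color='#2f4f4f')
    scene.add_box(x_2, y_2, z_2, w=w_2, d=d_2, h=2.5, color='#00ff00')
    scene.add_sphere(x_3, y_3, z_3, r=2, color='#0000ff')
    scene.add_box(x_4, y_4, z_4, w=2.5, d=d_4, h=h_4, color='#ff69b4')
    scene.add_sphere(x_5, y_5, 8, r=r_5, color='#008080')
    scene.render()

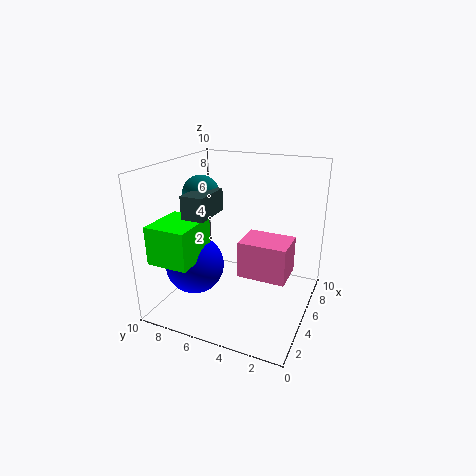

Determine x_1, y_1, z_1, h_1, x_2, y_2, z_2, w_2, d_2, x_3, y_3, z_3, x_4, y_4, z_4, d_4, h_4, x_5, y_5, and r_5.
x_1 = 2; y_1 = 6; z_1 = 7; h_1 = 1.5; x_2 = 0.5; y_2 = 6.5; z_2 = 4.25; w_2 = 3.25; d_2 = 2.75; x_3 = 3.25; y_3 = 7.5; z_3 = 3.25; x_4 = 3.75; y_4 = 1.25; z_4 = 2.75; d_4 = 3.25; h_4 = 2.5; x_5 = 4.5; y_5 = 7.5; r_5 = 1.25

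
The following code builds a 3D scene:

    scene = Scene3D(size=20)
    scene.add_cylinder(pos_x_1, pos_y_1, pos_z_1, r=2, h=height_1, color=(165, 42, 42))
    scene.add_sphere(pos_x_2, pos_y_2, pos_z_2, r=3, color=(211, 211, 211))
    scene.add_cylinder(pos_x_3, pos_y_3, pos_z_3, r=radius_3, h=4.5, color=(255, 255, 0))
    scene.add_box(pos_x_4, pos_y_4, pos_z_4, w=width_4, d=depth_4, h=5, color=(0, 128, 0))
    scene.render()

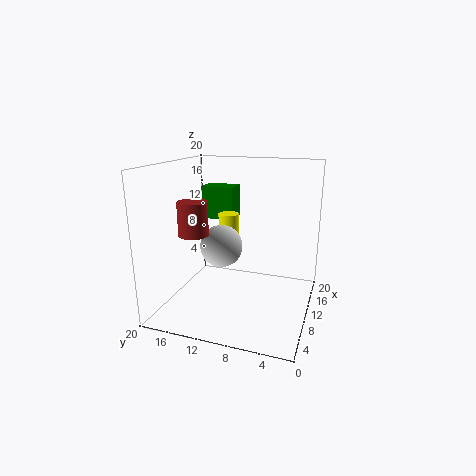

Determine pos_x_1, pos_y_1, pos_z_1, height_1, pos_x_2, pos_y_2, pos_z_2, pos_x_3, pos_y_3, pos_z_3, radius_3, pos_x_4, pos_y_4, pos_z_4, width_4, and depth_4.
pos_x_1 = 6.5; pos_y_1 = 15; pos_z_1 = 11; height_1 = 4.5; pos_x_2 = 10; pos_y_2 = 12.5; pos_z_2 = 8.5; pos_x_3 = 13; pos_y_3 = 12.5; pos_z_3 = 8; radius_3 = 1.5; pos_x_4 = 14.5; pos_y_4 = 12.5; pos_z_4 = 11; width_4 = 3.5; depth_4 = 5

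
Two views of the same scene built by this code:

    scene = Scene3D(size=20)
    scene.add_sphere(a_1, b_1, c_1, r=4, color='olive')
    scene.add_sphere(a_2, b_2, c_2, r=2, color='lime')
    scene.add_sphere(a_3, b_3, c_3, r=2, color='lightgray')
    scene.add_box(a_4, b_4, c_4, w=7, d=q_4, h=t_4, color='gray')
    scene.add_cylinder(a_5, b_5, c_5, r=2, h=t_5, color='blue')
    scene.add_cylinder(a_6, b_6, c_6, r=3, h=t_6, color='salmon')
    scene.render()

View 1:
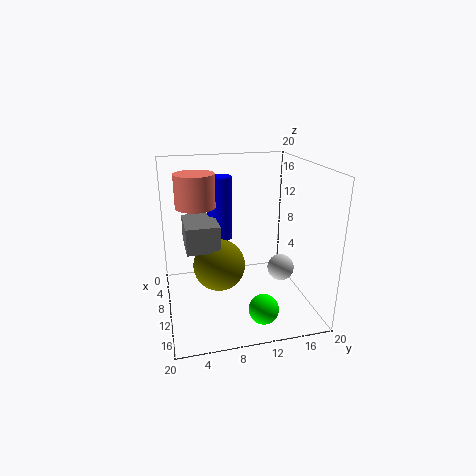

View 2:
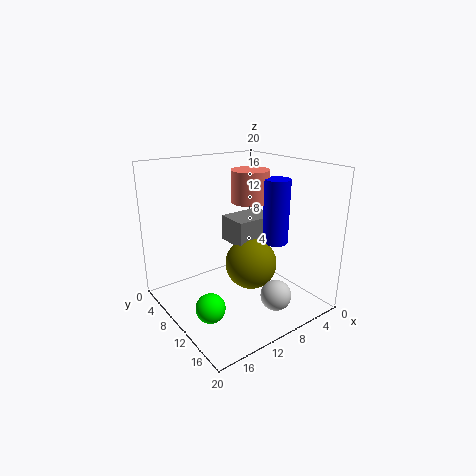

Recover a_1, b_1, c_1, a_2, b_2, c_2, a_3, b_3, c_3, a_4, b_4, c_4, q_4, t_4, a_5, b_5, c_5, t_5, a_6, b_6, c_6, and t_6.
a_1 = 6; b_1 = 8; c_1 = 4; a_2 = 16; b_2 = 12; c_2 = 2; a_3 = 9; b_3 = 17; c_3 = 4; a_4 = 1; b_4 = 3; c_4 = 7; q_4 = 5; t_4 = 4; a_5 = 2; b_5 = 9; c_5 = 7; t_5 = 10; a_6 = 4; b_6 = 5; c_6 = 13; t_6 = 5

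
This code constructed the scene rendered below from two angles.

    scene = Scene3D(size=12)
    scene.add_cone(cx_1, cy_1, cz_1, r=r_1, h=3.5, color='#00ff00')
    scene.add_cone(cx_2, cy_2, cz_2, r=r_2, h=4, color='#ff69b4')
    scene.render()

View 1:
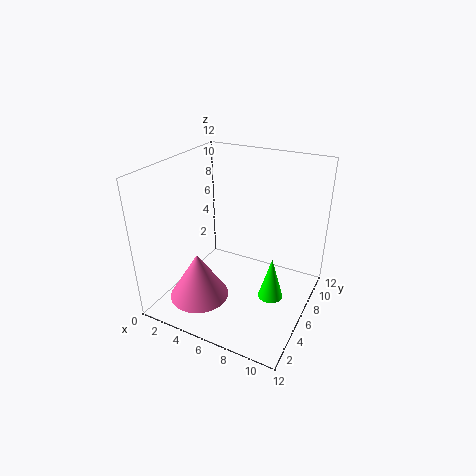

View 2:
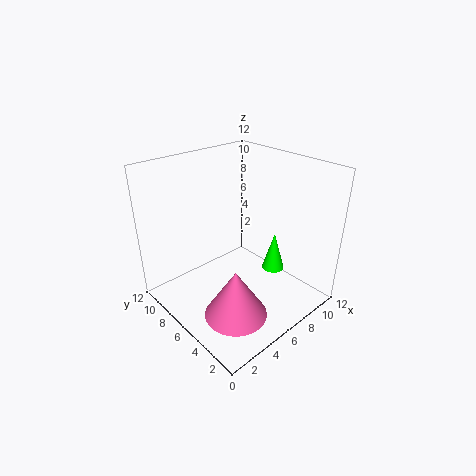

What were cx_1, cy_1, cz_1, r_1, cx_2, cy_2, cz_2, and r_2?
cx_1 = 9.5; cy_1 = 5; cz_1 = 2; r_1 = 1; cx_2 = 3.5; cy_2 = 3.5; cz_2 = 1; r_2 = 2.5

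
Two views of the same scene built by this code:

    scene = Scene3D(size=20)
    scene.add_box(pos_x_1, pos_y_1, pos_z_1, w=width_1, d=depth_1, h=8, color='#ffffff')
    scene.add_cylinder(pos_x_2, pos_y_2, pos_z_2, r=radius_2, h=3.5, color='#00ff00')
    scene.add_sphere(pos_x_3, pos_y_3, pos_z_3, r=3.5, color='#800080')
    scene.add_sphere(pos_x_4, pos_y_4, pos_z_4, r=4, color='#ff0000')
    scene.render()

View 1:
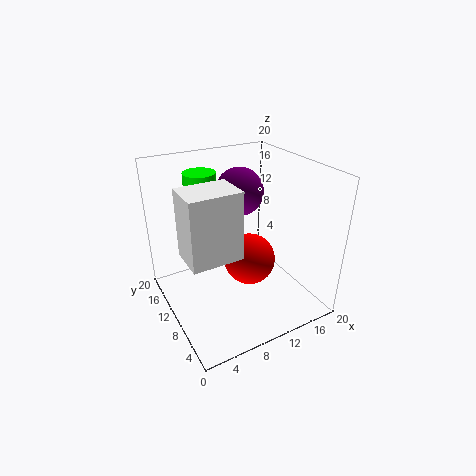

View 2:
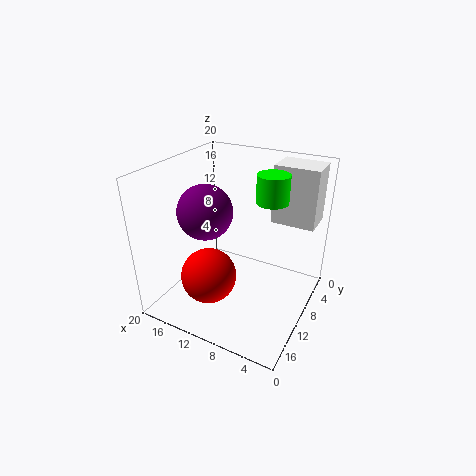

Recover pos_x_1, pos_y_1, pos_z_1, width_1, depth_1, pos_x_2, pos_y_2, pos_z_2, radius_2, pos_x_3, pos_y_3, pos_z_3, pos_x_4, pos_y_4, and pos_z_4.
pos_x_1 = 0.5, pos_y_1 = 2.5, pos_z_1 = 12, width_1 = 6, depth_1 = 4.5, pos_x_2 = 5, pos_y_2 = 10.5, pos_z_2 = 16.5, radius_2 = 2, pos_x_3 = 12.5, pos_y_3 = 14, pos_z_3 = 15, pos_x_4 = 13.5, pos_y_4 = 12.5, pos_z_4 = 4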